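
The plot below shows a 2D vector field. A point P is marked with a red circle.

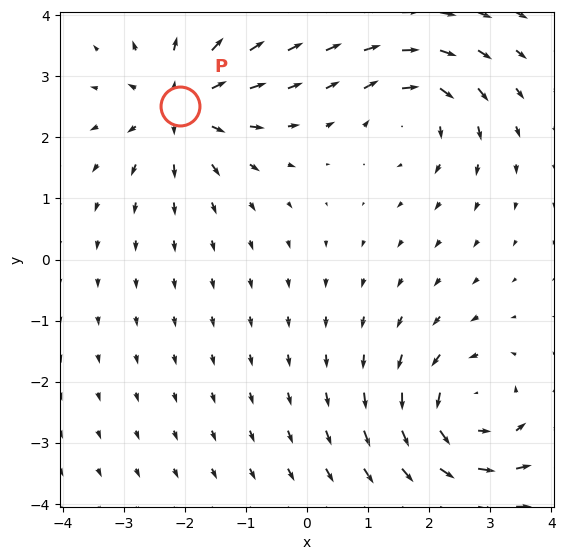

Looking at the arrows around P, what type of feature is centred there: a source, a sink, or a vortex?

At P (-2.1, 2.5) the arrows spread outward. Divergence about +5, curl ≈0 — positive divergence with near-zero curl is a source.

source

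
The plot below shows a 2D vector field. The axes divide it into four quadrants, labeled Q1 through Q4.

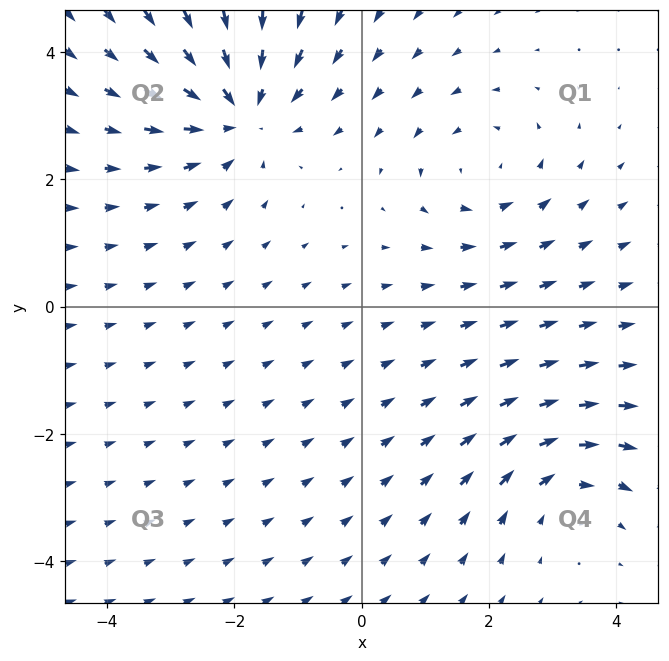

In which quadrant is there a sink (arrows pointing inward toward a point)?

Q2

The sink sits at approximately (-1.9, 3.1), which lies in quadrant Q2. The divergence there is about -4, negative as expected for a sink.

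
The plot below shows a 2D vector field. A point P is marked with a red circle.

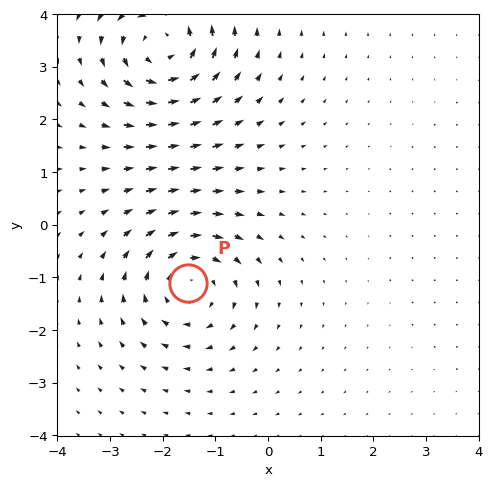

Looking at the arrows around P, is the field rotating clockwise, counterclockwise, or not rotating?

Near P at (-1.5, -1.1) the arrows circulate clockwise. The curl (z-component) there is about -4; negative curl means clockwise rotation.

clockwise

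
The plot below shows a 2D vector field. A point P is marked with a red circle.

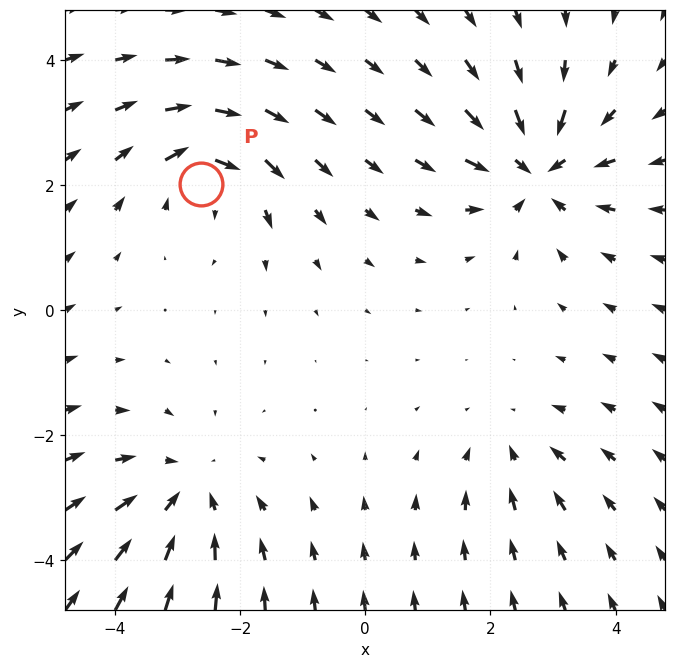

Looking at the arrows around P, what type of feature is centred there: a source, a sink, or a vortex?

vortex

At P (-2.6, 2.0) the arrows circulate clockwise. Divergence ≈0, curl about -5 — near-zero divergence with nonzero curl is a vortex.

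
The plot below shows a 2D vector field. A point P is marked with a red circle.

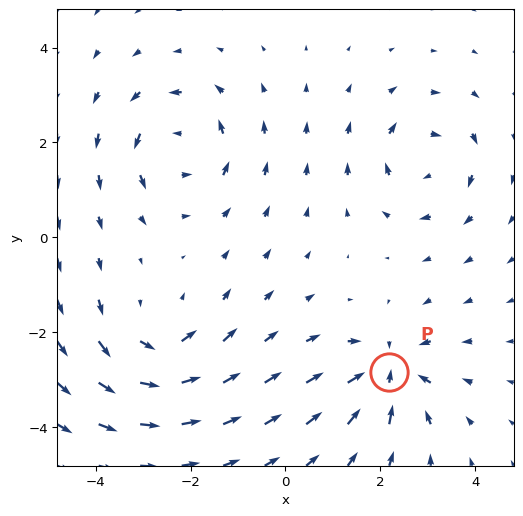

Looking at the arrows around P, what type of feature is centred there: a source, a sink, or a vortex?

sink

At P (2.2, -2.8) the arrows converge inward. Divergence about -4, curl ≈0 — negative divergence with near-zero curl is a sink.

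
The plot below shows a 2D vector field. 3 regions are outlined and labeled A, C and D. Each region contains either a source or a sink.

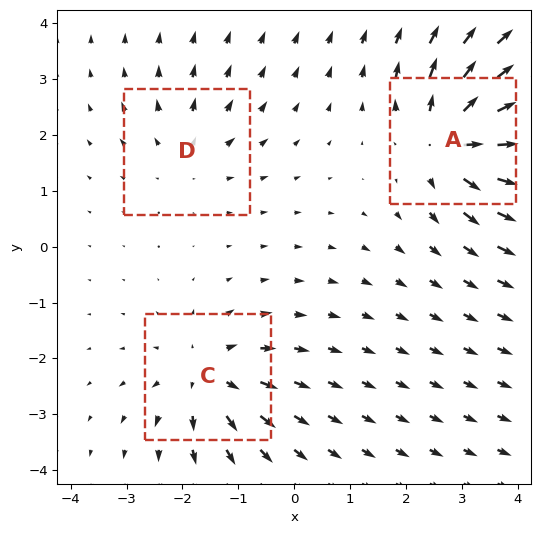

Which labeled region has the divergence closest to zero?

Divergence at each region's feature centre — A: about +5, C: about +4, D: about +2. Region D is closest to zero.

D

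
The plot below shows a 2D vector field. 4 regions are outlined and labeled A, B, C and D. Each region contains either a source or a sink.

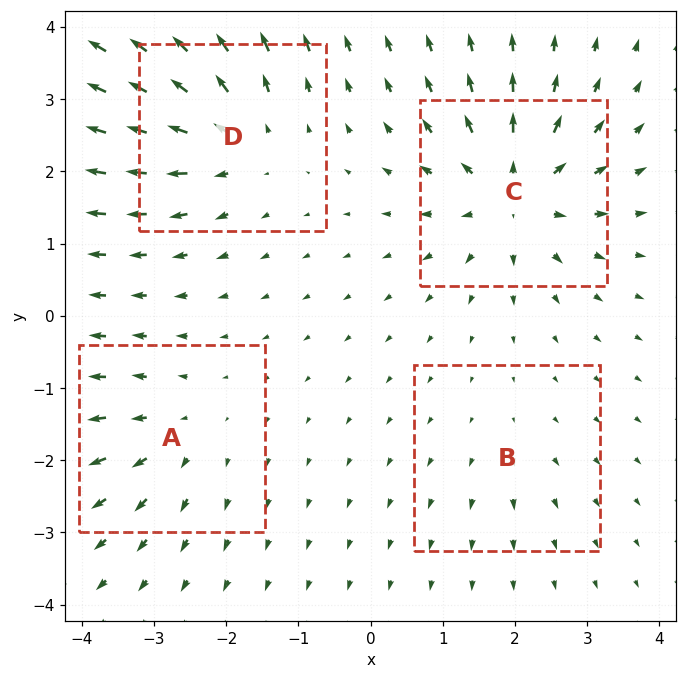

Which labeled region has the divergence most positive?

C

Divergence at each region's feature centre — A: about +4, B: about +2, C: about +7, D: about +6. Region C is most positive.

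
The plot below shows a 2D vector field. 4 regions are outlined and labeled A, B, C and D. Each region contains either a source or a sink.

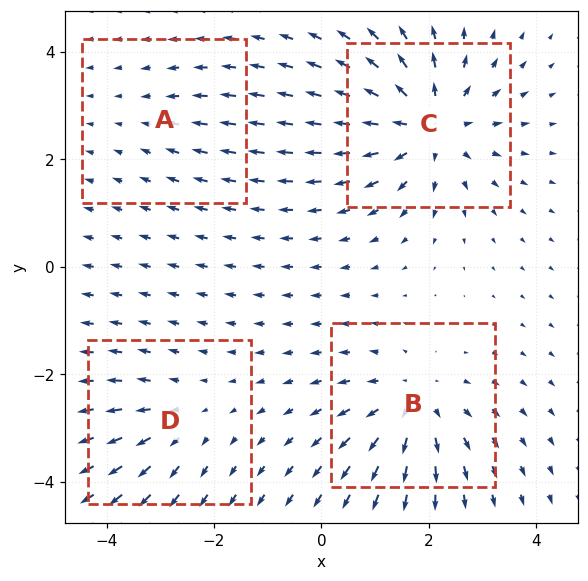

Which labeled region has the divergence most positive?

Divergence at each region's feature centre — A: about -2, B: about +5, C: about +7, D: about +3. Region C is most positive.

C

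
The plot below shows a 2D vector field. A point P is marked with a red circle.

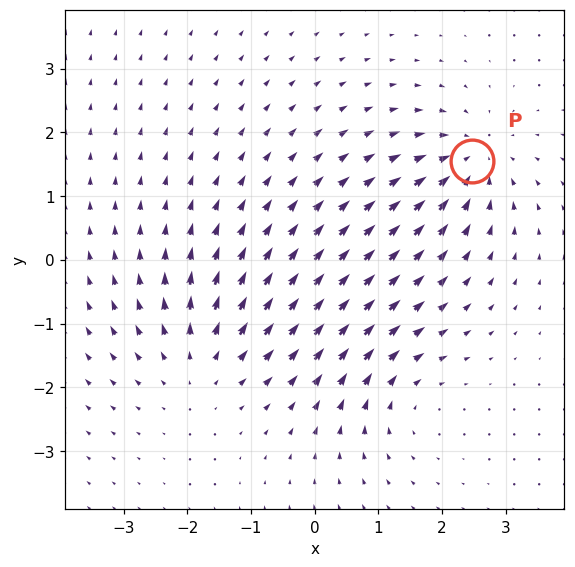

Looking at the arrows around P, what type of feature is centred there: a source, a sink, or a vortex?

At P (2.5, 1.6) the arrows converge inward. Divergence about -5, curl ≈0 — negative divergence with near-zero curl is a sink.

sink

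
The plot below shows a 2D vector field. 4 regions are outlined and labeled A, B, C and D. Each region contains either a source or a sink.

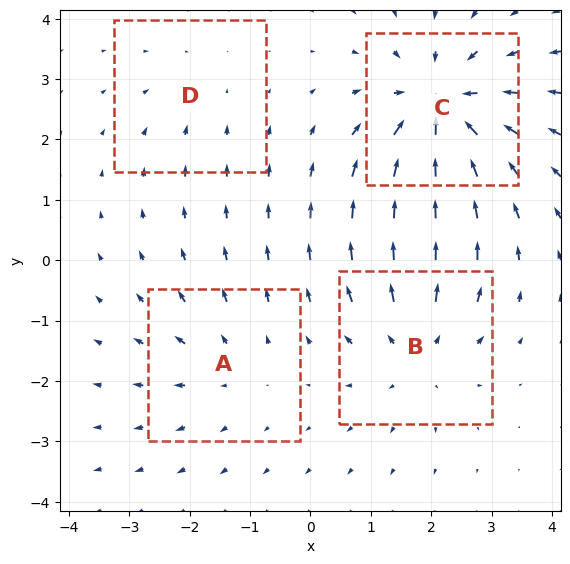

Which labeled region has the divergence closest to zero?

Divergence at each region's feature centre — A: about +3, B: about +4, C: about -6, D: about -2. Region D is closest to zero.

D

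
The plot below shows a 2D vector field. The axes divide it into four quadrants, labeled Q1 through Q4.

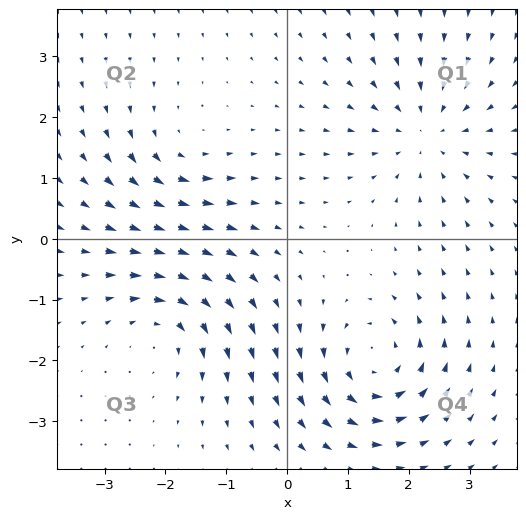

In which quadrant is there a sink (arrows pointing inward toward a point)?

Q1

The sink sits at approximately (2.3, 1.8), which lies in quadrant Q1. The divergence there is about -4, negative as expected for a sink.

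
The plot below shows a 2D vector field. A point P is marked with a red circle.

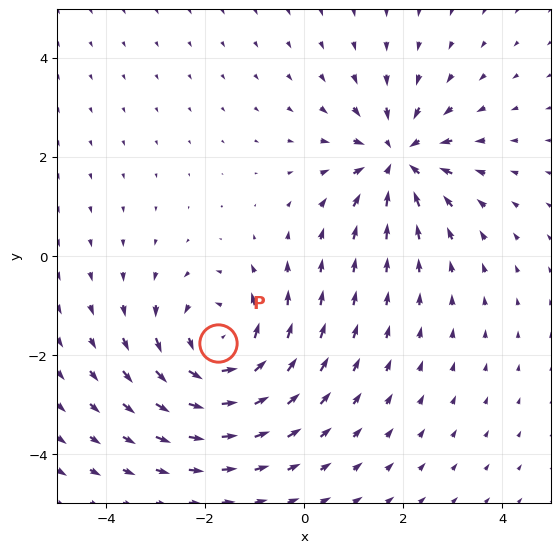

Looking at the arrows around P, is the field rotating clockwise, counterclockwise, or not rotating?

counterclockwise

Near P at (-1.7, -1.8) the arrows circulate counterclockwise. The curl (z-component) there is about +4; positive curl means counterclockwise rotation.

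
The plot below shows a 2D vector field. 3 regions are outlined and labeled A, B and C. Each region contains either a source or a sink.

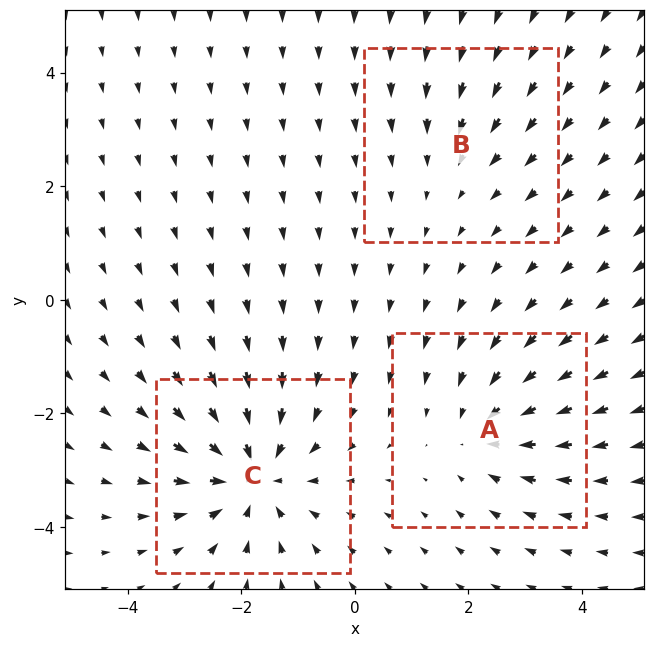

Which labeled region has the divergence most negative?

C

Divergence at each region's feature centre — A: about -3, B: about -2, C: about -5. Region C is most negative.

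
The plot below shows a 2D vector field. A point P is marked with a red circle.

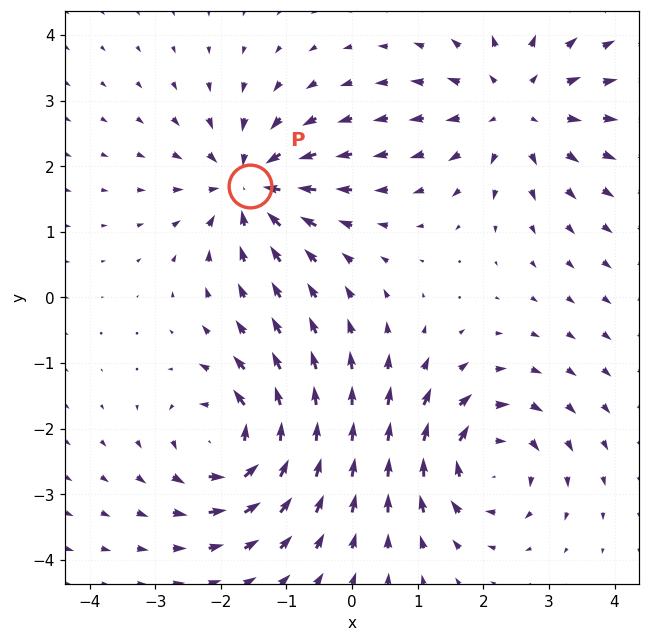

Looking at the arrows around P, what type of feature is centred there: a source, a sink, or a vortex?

At P (-1.6, 1.7) the arrows converge inward. Divergence about -6, curl ≈0 — negative divergence with near-zero curl is a sink.

sink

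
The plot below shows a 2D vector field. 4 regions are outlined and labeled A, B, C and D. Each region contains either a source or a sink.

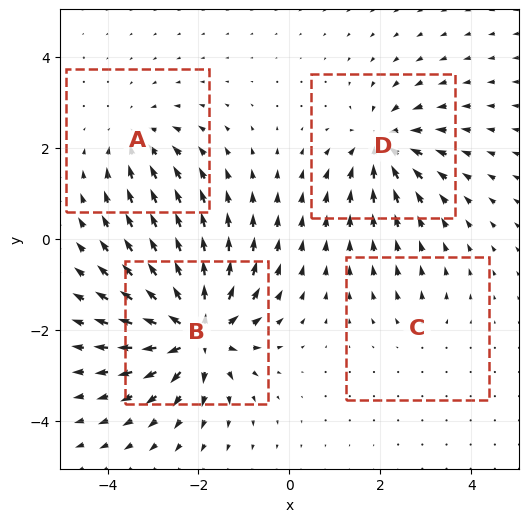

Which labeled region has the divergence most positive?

B

Divergence at each region's feature centre — A: about -4, B: about +9, C: about +2, D: about -6. Region B is most positive.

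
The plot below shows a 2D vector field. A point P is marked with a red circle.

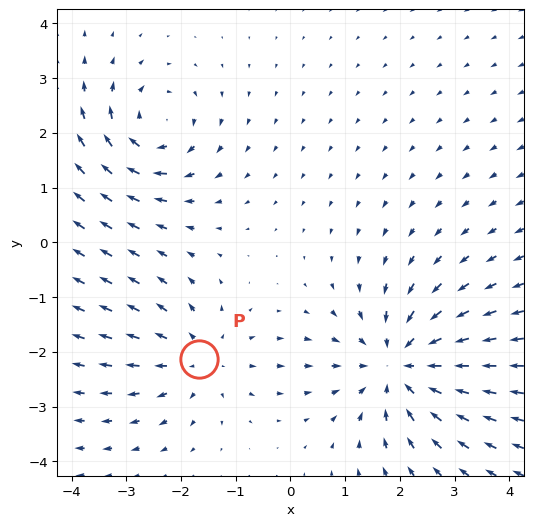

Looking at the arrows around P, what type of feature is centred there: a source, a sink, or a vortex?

At P (-1.7, -2.1) the arrows spread outward. Divergence about +3, curl ≈0 — positive divergence with near-zero curl is a source.

source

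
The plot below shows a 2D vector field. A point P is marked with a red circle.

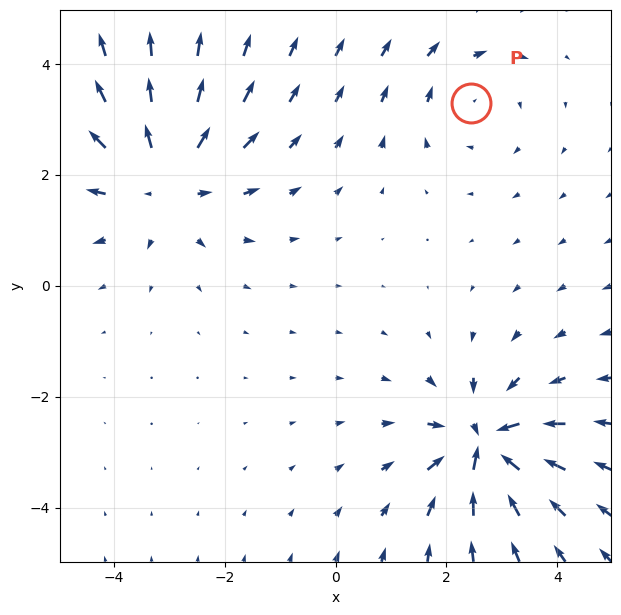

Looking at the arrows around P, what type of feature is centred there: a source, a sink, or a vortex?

At P (2.4, 3.3) the arrows circulate clockwise. Divergence ≈0, curl about -2 — near-zero divergence with nonzero curl is a vortex.

vortex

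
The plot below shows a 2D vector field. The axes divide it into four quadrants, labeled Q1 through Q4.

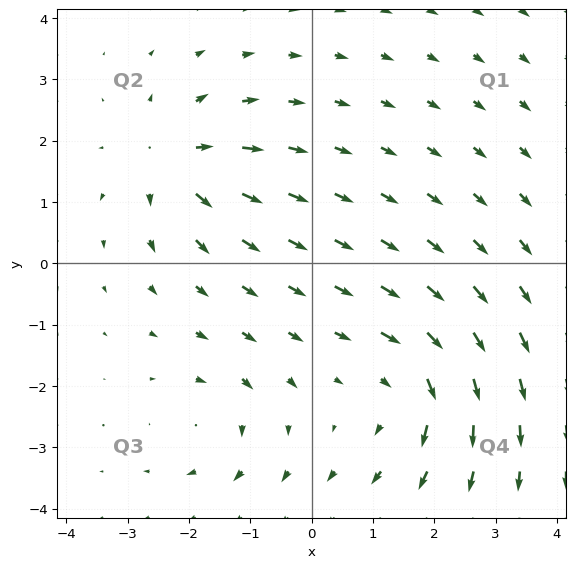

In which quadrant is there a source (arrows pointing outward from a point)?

The source sits at approximately (-2.2, 1.7), which lies in quadrant Q2. The divergence there is about +5, positive as expected for a source.

Q2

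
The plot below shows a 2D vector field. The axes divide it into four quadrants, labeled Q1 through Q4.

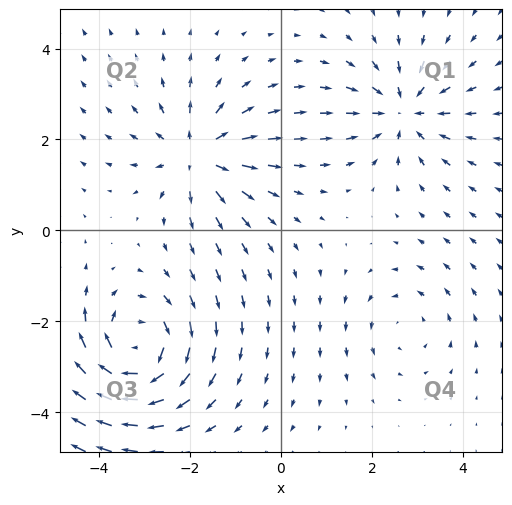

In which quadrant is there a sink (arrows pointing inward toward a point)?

The sink sits at approximately (2.7, 2.6), which lies in quadrant Q1. The divergence there is about -4, negative as expected for a sink.

Q1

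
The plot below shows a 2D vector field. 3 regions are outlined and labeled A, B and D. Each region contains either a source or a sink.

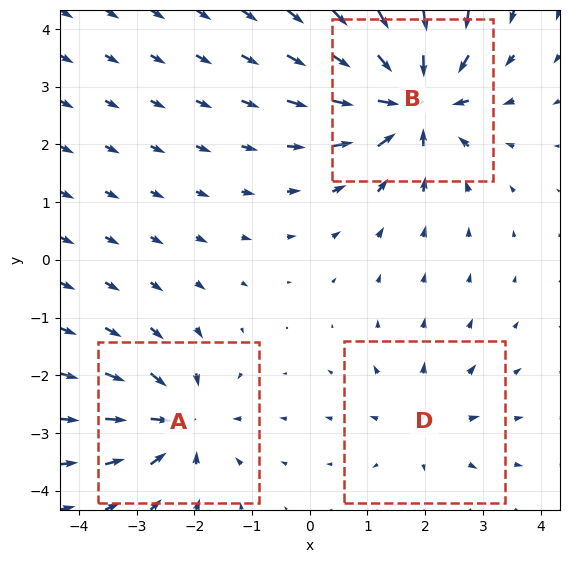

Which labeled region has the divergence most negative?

B

Divergence at each region's feature centre — A: about -4, B: about -6, D: about +2. Region B is most negative.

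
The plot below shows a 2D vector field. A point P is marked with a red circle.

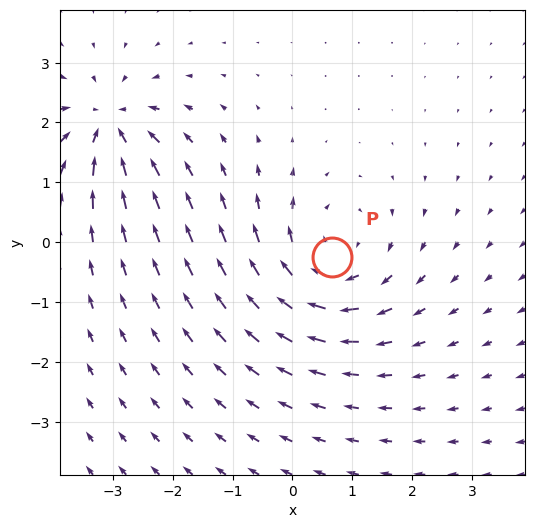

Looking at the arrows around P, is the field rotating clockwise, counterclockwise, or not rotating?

clockwise

Near P at (0.7, -0.2) the arrows circulate clockwise. The curl (z-component) there is about -4; negative curl means clockwise rotation.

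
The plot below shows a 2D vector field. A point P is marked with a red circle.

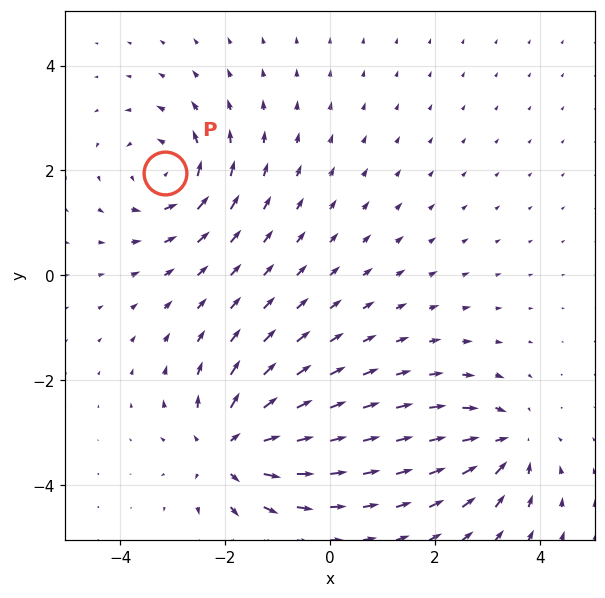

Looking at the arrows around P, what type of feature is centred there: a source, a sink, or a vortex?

vortex

At P (-3.1, 2.0) the arrows circulate counterclockwise. Divergence ≈0, curl about +4 — near-zero divergence with nonzero curl is a vortex.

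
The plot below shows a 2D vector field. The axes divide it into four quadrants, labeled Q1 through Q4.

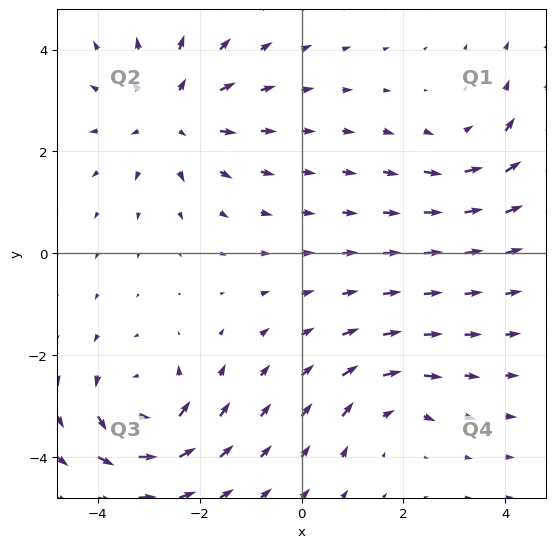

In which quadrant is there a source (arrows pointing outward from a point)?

Q2

The source sits at approximately (-2.6, 2.7), which lies in quadrant Q2. The divergence there is about +4, positive as expected for a source.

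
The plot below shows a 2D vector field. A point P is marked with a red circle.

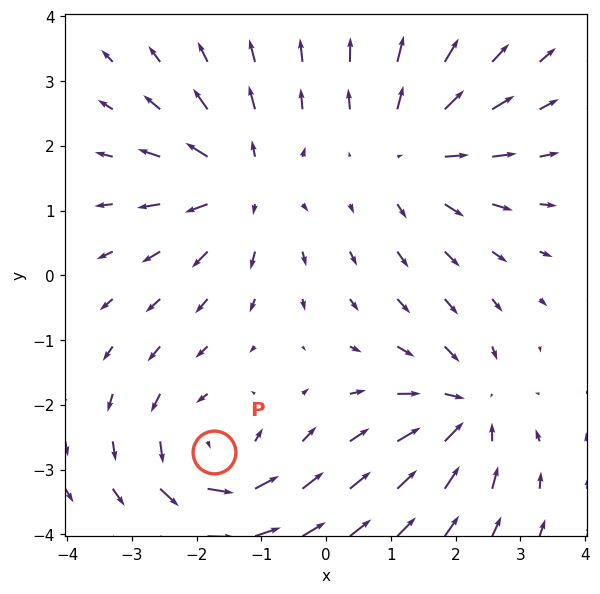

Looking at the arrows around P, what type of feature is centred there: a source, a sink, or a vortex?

vortex

At P (-1.7, -2.7) the arrows circulate counterclockwise. Divergence ≈0, curl about +5 — near-zero divergence with nonzero curl is a vortex.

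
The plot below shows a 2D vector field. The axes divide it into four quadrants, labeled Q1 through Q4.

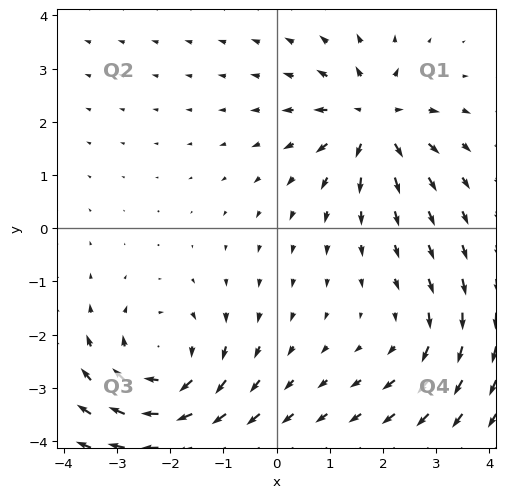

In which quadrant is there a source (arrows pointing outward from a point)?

The source sits at approximately (1.8, 2.0), which lies in quadrant Q1. The divergence there is about +5, positive as expected for a source.

Q1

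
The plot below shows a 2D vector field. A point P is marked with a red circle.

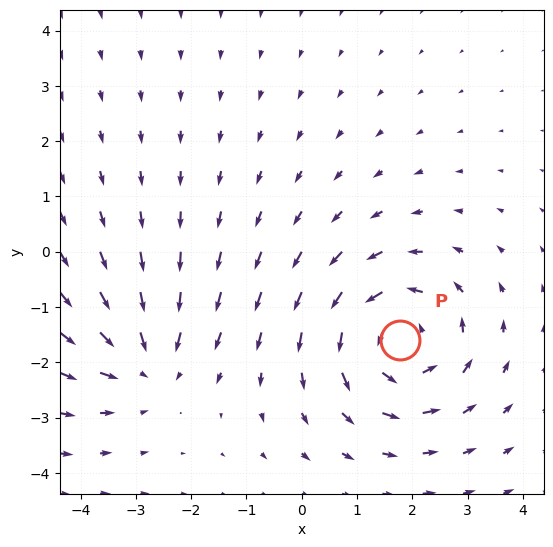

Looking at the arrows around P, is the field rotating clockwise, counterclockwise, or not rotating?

counterclockwise

Near P at (1.8, -1.6) the arrows circulate counterclockwise. The curl (z-component) there is about +4; positive curl means counterclockwise rotation.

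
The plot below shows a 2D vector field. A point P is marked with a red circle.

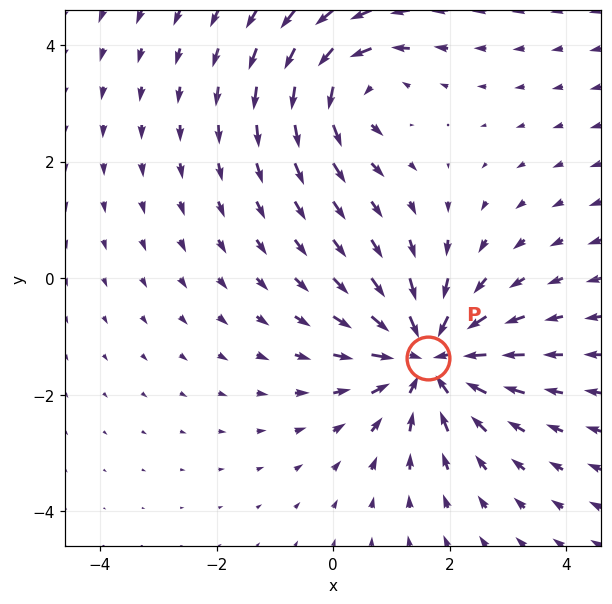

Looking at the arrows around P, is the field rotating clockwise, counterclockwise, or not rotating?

Near P at (1.6, -1.4) the arrows show no circulation. The curl there is ≈0.

not rotating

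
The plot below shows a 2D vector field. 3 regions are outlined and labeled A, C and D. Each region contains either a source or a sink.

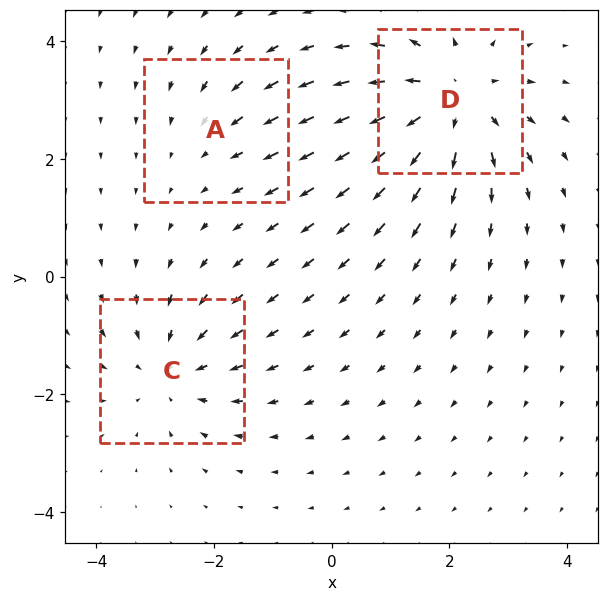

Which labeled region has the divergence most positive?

D

Divergence at each region's feature centre — A: about -2, C: about -3, D: about +4. Region D is most positive.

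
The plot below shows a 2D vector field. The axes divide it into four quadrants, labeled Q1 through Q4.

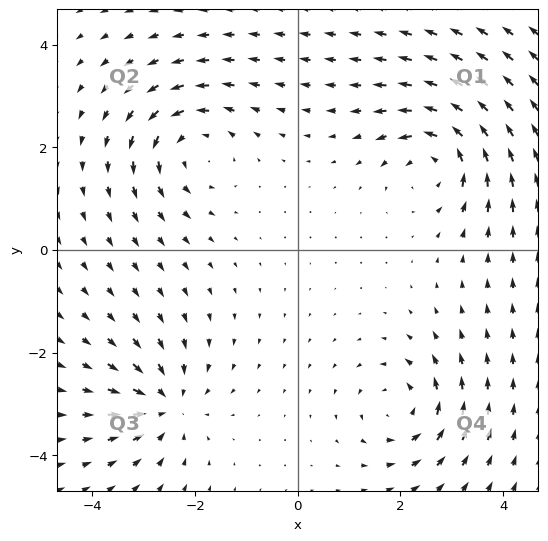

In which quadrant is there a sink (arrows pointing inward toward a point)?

The sink sits at approximately (-2.6, -3.0), which lies in quadrant Q3. The divergence there is about -5, negative as expected for a sink.

Q3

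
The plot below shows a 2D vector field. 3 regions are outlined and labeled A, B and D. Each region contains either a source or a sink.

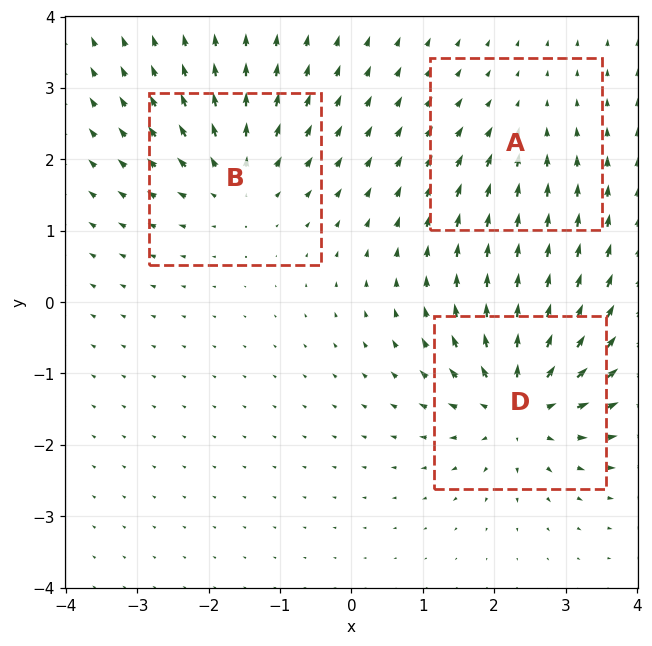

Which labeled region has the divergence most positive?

D

Divergence at each region's feature centre — A: about -2, B: about +4, D: about +6. Region D is most positive.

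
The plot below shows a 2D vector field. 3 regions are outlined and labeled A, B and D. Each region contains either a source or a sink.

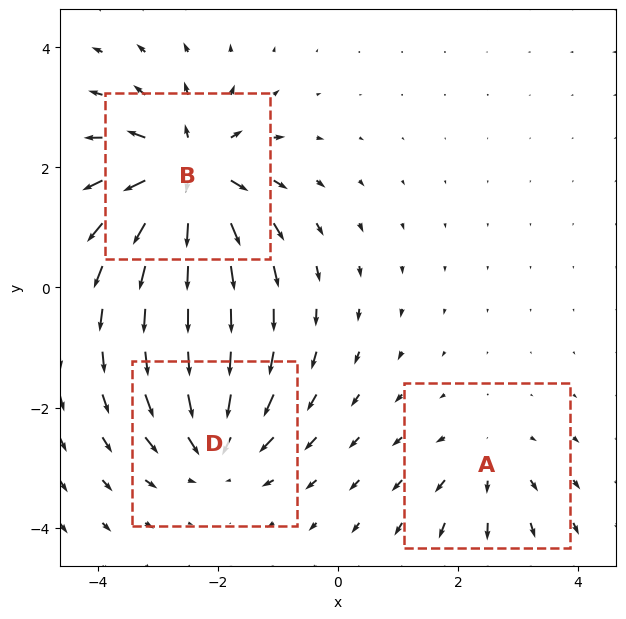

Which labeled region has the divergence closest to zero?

A

Divergence at each region's feature centre — A: about +2, B: about +6, D: about -4. Region A is closest to zero.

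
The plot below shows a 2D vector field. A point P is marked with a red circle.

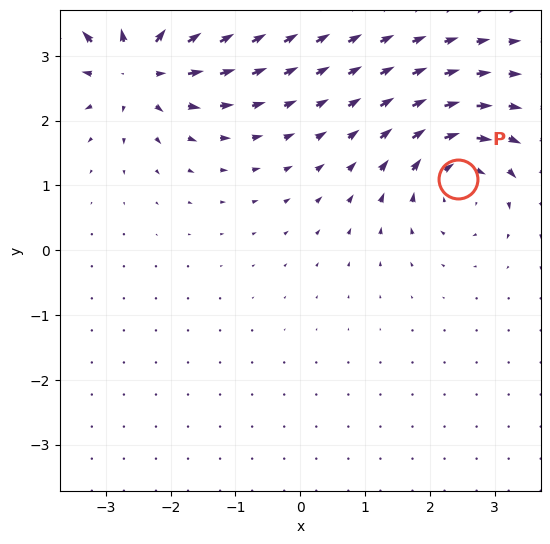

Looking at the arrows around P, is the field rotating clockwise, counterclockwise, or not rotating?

clockwise

Near P at (2.4, 1.1) the arrows circulate clockwise. The curl (z-component) there is about -4; negative curl means clockwise rotation.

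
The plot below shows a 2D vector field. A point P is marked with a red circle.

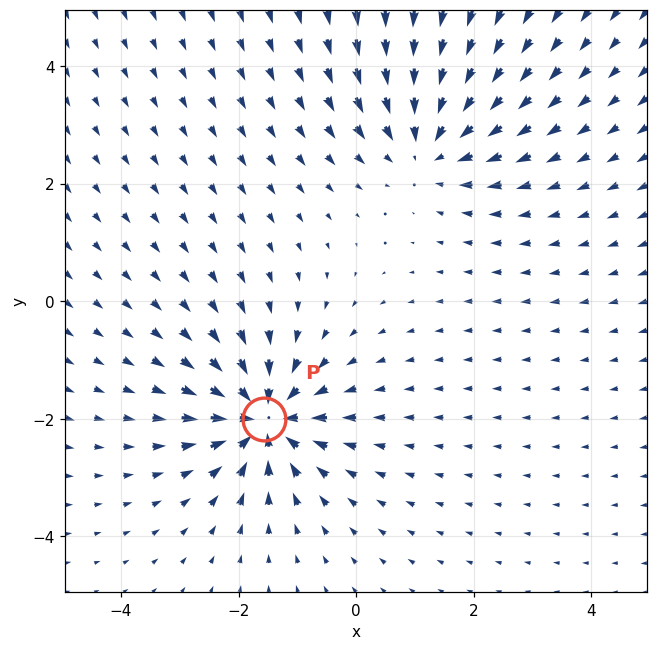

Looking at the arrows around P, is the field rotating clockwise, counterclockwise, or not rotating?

not rotating

Near P at (-1.6, -2.0) the arrows show no circulation. The curl there is ≈0.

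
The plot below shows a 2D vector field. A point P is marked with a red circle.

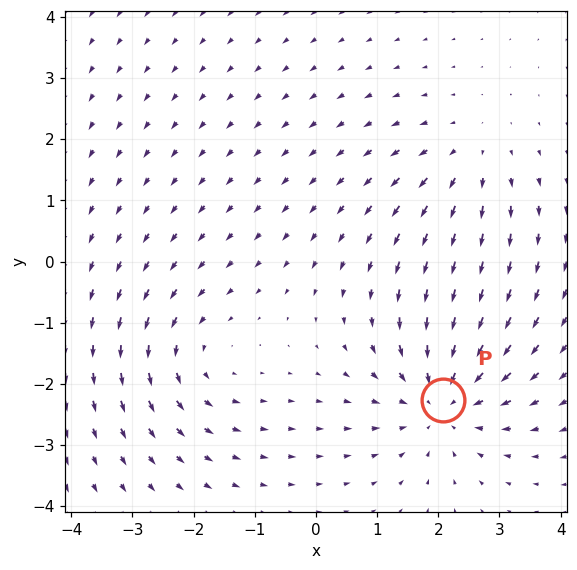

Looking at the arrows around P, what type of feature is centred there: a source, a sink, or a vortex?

At P (2.1, -2.3) the arrows converge inward. Divergence about -4, curl ≈0 — negative divergence with near-zero curl is a sink.

sink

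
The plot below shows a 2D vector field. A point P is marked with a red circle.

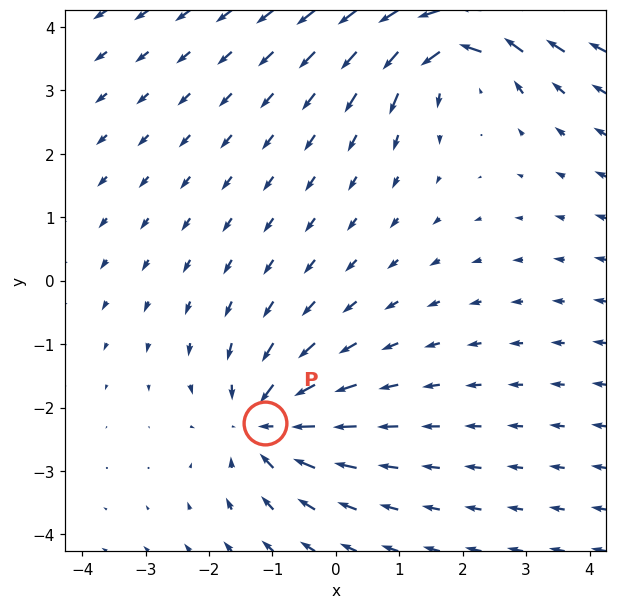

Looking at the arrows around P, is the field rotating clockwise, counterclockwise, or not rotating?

Near P at (-1.1, -2.2) the arrows show no circulation. The curl there is ≈0.

not rotating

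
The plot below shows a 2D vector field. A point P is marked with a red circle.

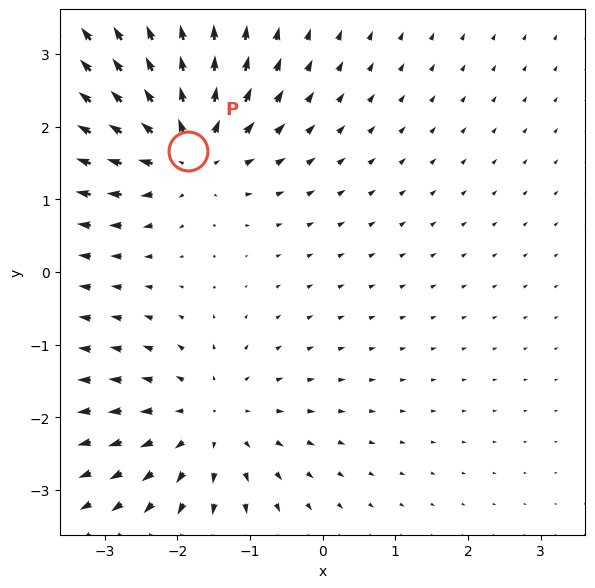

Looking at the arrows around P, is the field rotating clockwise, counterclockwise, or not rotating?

not rotating

Near P at (-1.9, 1.7) the arrows show no circulation. The curl there is ≈0.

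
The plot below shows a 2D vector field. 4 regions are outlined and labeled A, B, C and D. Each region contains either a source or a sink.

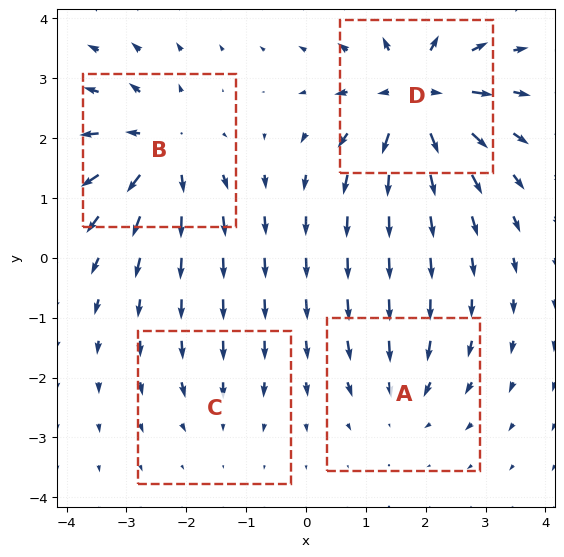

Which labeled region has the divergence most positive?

Divergence at each region's feature centre — A: about -4, B: about +6, C: about -2, D: about +8. Region D is most positive.

D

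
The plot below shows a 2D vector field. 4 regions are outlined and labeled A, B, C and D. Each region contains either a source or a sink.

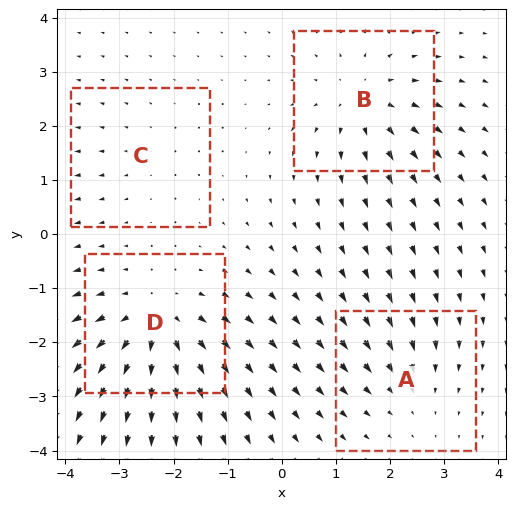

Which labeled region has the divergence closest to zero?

C

Divergence at each region's feature centre — A: about -3, B: about +5, C: about +2, D: about +6. Region C is closest to zero.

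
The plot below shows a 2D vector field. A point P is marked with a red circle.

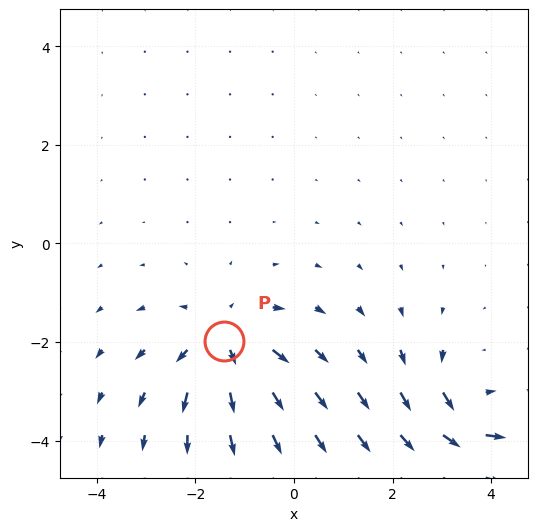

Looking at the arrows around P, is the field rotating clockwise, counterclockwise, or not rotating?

Near P at (-1.4, -2.0) the arrows show no circulation. The curl there is ≈0.

not rotating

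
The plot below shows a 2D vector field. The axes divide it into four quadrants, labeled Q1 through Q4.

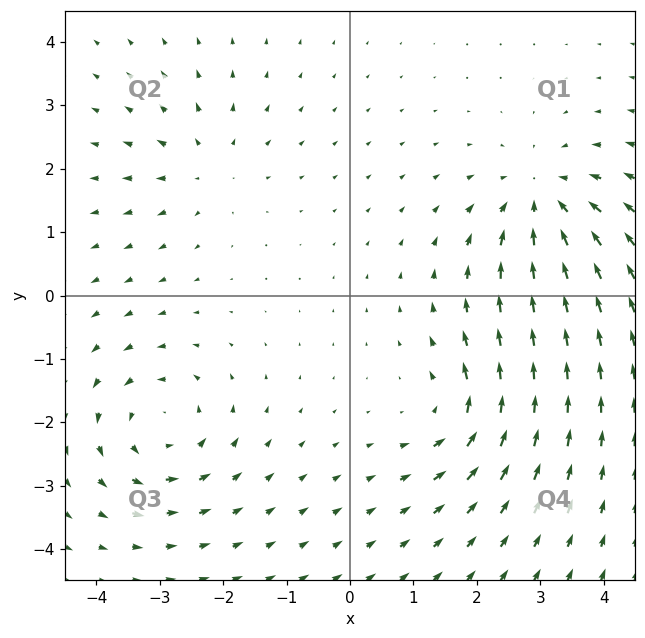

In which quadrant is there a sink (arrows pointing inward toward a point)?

The sink sits at approximately (3.0, 1.5), which lies in quadrant Q1. The divergence there is about -5, negative as expected for a sink.

Q1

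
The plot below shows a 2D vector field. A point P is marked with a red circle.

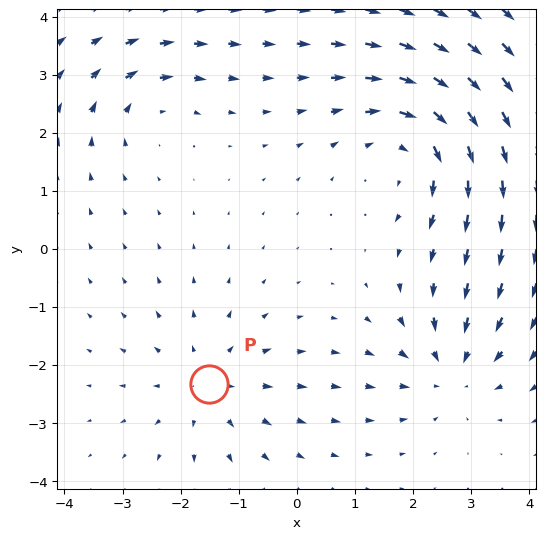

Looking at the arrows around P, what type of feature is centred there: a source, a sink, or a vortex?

At P (-1.5, -2.3) the arrows spread outward. Divergence about +3, curl ≈0 — positive divergence with near-zero curl is a source.

source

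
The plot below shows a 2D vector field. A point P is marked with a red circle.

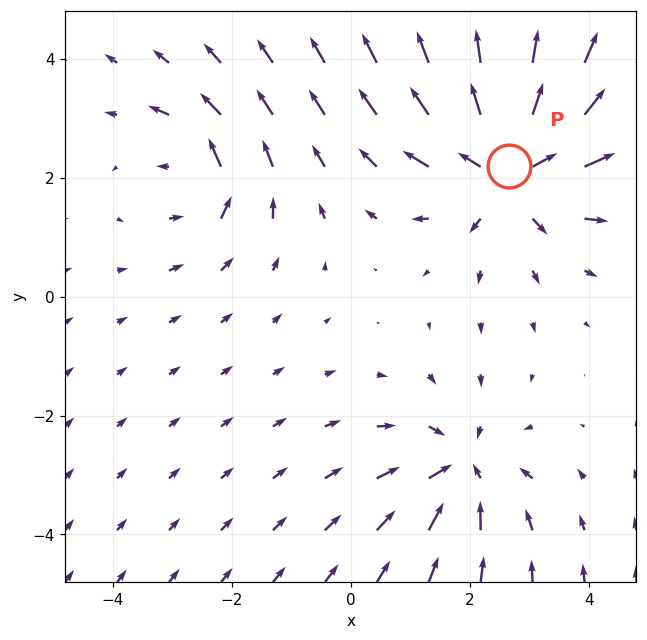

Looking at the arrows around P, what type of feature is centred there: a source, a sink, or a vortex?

At P (2.7, 2.2) the arrows spread outward. Divergence about +5, curl ≈0 — positive divergence with near-zero curl is a source.

source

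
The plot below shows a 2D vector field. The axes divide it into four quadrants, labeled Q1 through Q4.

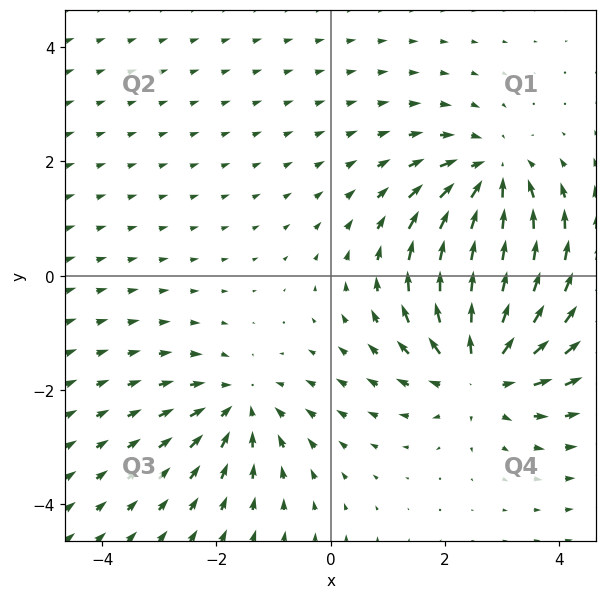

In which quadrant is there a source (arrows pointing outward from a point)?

The source sits at approximately (2.6, -1.6), which lies in quadrant Q4. The divergence there is about +4, positive as expected for a source.

Q4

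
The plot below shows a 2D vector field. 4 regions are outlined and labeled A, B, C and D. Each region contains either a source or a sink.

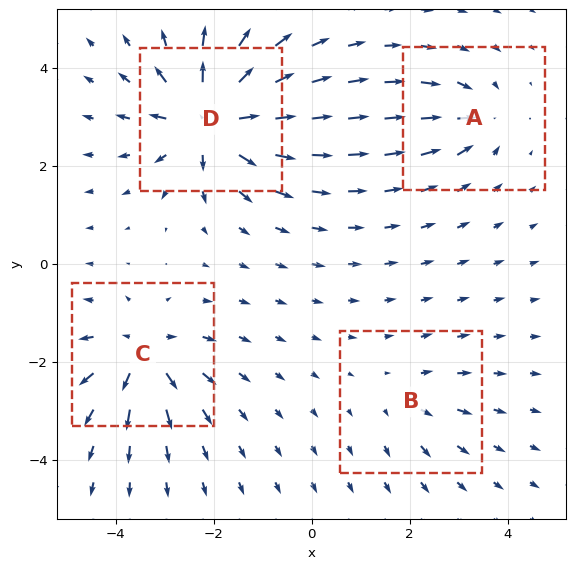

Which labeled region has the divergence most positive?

D

Divergence at each region's feature centre — A: about -4, B: about +3, C: about +6, D: about +9. Region D is most positive.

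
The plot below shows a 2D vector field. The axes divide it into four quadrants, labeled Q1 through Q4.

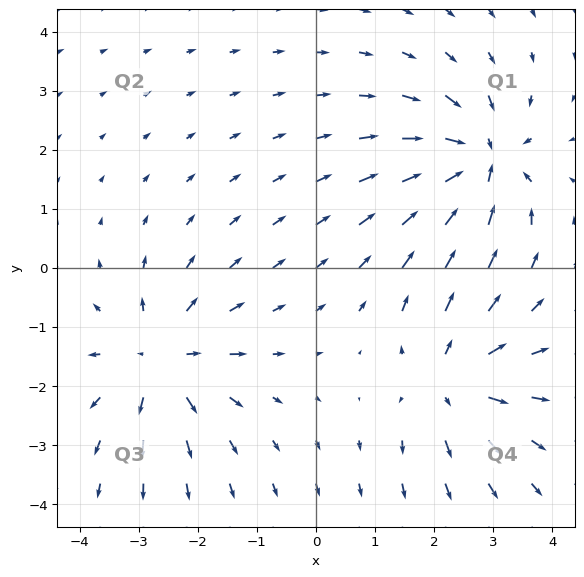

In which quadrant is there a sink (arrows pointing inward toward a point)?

The sink sits at approximately (2.8, 1.8), which lies in quadrant Q1. The divergence there is about -5, negative as expected for a sink.

Q1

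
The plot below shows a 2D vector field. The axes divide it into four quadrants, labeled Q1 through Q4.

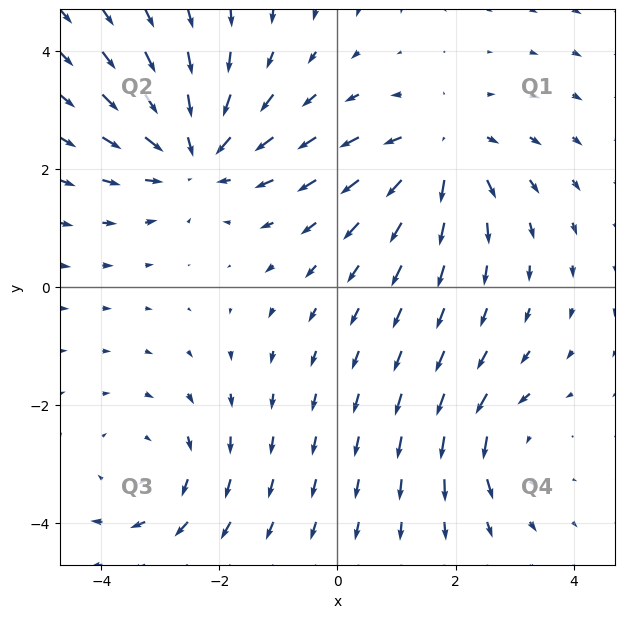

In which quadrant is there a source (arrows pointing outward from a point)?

Q1

The source sits at approximately (1.8, 2.3), which lies in quadrant Q1. The divergence there is about +4, positive as expected for a source.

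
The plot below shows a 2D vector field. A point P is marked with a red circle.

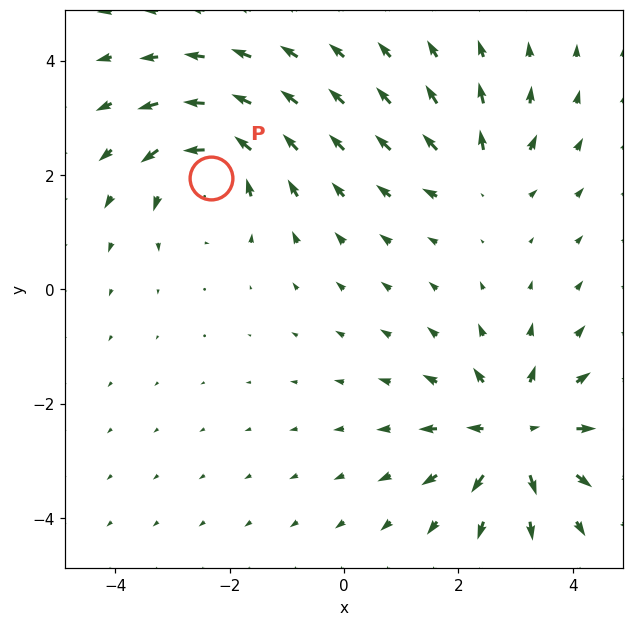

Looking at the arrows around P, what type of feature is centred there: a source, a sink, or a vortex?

vortex

At P (-2.3, 1.9) the arrows circulate counterclockwise. Divergence ≈0, curl about +5 — near-zero divergence with nonzero curl is a vortex.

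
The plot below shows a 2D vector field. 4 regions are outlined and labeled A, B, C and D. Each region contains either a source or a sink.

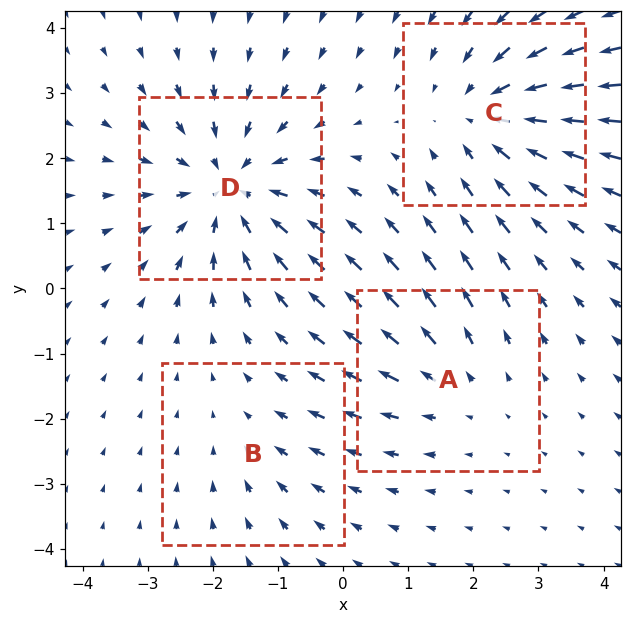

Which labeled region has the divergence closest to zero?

Divergence at each region's feature centre — A: about +3, B: about -2, C: about -4, D: about -5. Region B is closest to zero.

B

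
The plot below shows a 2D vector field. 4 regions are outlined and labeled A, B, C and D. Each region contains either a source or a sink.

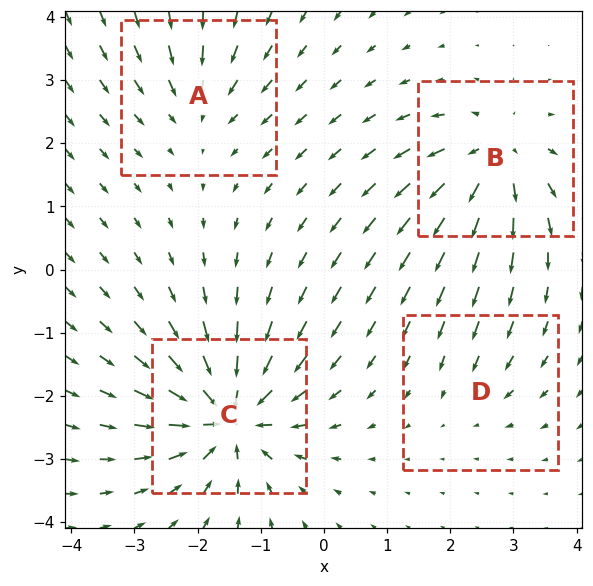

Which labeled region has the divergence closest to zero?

D

Divergence at each region's feature centre — A: about -4, B: about +6, C: about -9, D: about -2. Region D is closest to zero.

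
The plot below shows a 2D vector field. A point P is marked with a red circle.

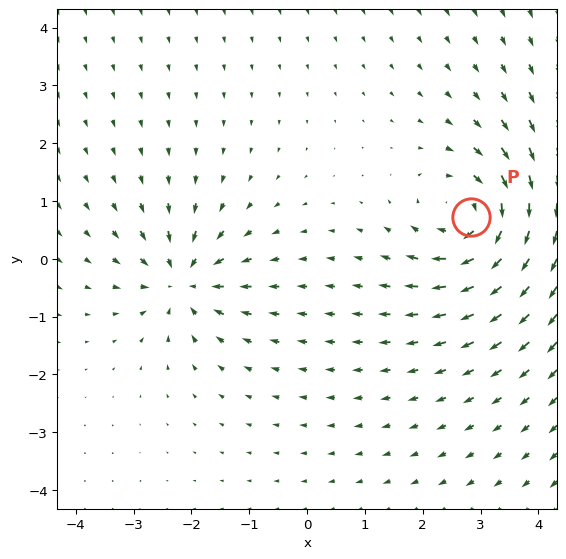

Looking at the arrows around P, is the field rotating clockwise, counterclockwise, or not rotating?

clockwise

Near P at (2.8, 0.7) the arrows circulate clockwise. The curl (z-component) there is about -5; negative curl means clockwise rotation.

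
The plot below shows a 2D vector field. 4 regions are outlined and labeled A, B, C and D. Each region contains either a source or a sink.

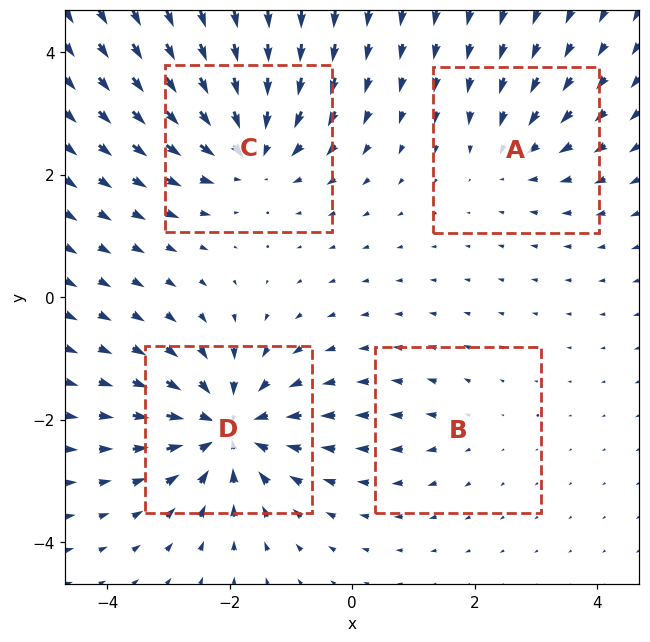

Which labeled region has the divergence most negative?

Divergence at each region's feature centre — A: about -3, B: about +2, C: about -6, D: about -7. Region D is most negative.

D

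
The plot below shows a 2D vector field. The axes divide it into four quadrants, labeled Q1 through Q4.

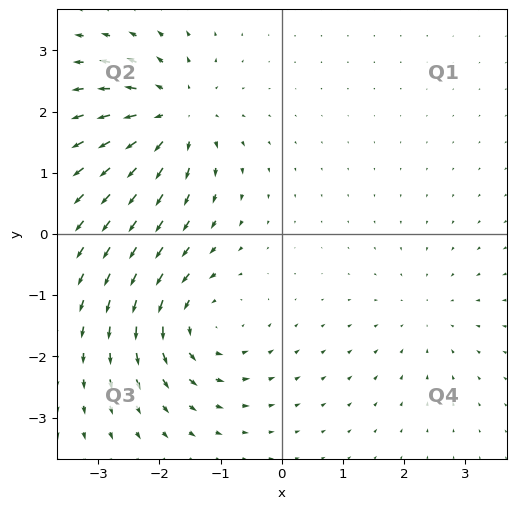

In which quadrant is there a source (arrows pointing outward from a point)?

The source sits at approximately (-1.8, 1.9), which lies in quadrant Q2. The divergence there is about +5, positive as expected for a source.

Q2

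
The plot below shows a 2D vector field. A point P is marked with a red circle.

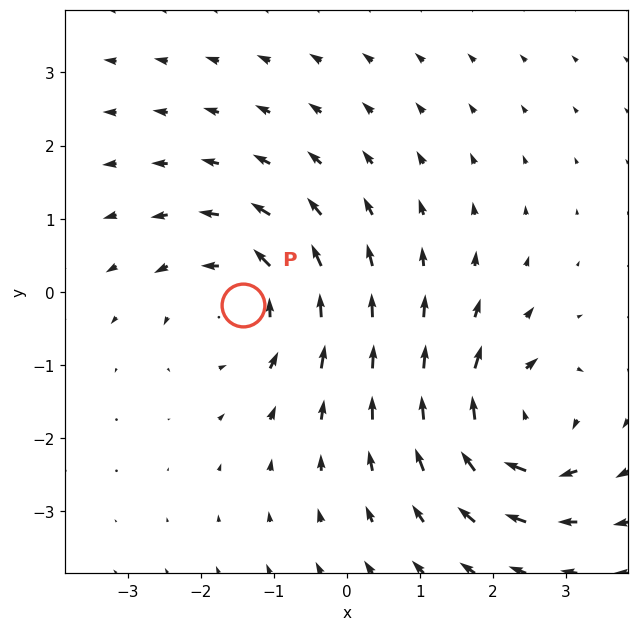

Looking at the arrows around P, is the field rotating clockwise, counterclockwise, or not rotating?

Near P at (-1.4, -0.2) the arrows circulate counterclockwise. The curl (z-component) there is about +4; positive curl means counterclockwise rotation.

counterclockwise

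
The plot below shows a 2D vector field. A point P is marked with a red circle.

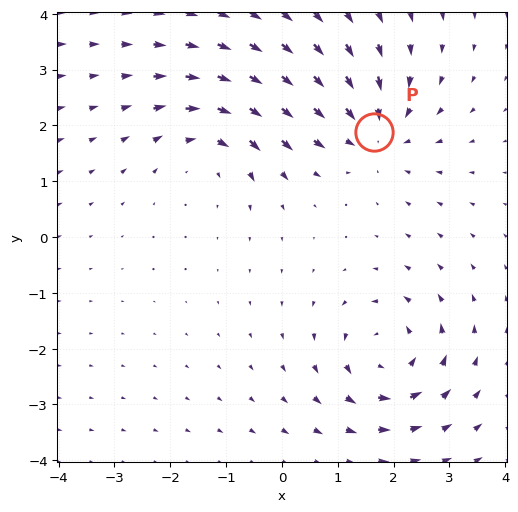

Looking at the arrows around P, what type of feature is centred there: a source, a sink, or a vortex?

sink

At P (1.6, 1.9) the arrows converge inward. Divergence about -4, curl ≈0 — negative divergence with near-zero curl is a sink.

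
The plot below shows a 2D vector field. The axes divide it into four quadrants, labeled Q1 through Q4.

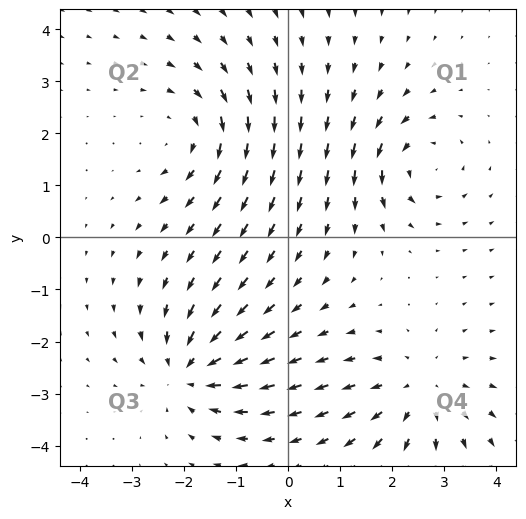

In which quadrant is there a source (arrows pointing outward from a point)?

The source sits at approximately (2.5, -3.0), which lies in quadrant Q4. The divergence there is about +3, positive as expected for a source.

Q4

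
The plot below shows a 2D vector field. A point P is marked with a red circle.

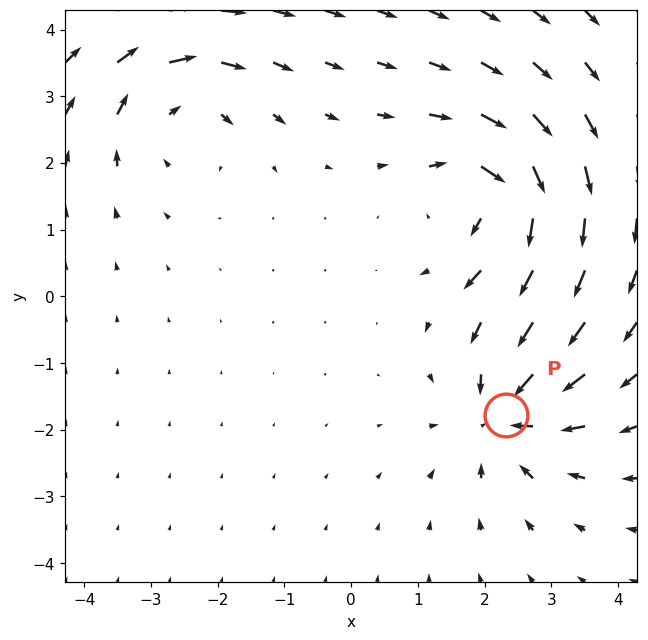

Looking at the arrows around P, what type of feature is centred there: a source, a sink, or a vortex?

At P (2.3, -1.8) the arrows converge inward. Divergence about -4, curl ≈0 — negative divergence with near-zero curl is a sink.

sink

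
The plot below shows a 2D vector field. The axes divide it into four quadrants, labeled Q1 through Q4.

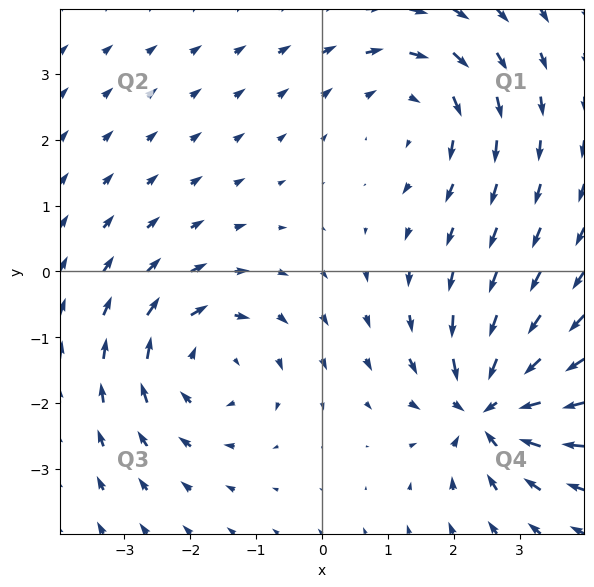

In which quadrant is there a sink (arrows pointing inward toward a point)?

Q4

The sink sits at approximately (2.5, -2.1), which lies in quadrant Q4. The divergence there is about -7, negative as expected for a sink.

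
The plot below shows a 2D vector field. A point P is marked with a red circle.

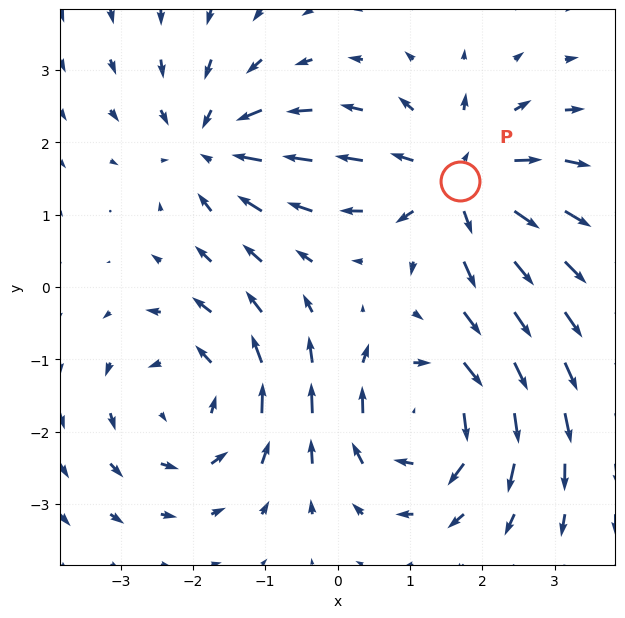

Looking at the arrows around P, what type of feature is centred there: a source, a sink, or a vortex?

At P (1.7, 1.5) the arrows spread outward. Divergence about +6, curl ≈0 — positive divergence with near-zero curl is a source.

source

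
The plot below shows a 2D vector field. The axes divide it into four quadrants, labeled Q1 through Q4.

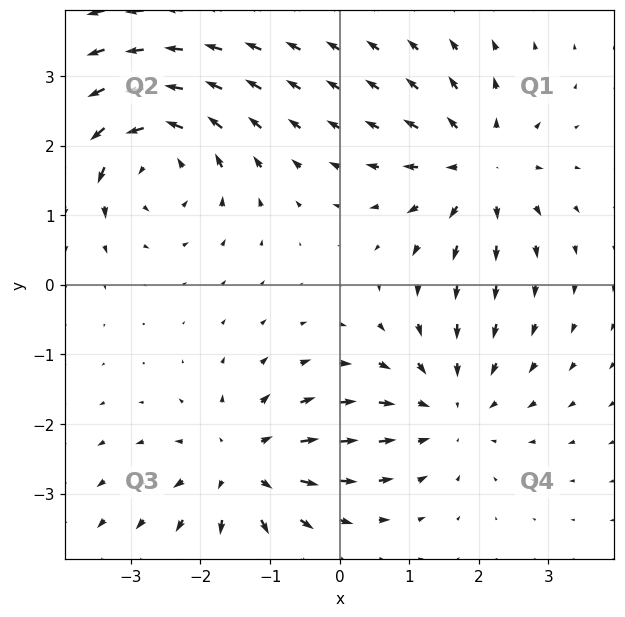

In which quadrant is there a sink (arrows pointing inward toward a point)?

The sink sits at approximately (1.6, -1.8), which lies in quadrant Q4. The divergence there is about -3, negative as expected for a sink.

Q4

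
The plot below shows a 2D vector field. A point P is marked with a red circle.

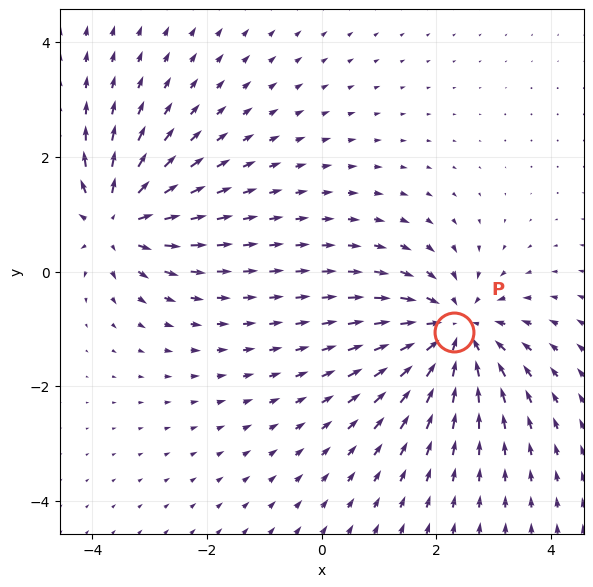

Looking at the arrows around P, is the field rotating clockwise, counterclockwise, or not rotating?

Near P at (2.3, -1.0) the arrows show no circulation. The curl there is ≈0.

not rotating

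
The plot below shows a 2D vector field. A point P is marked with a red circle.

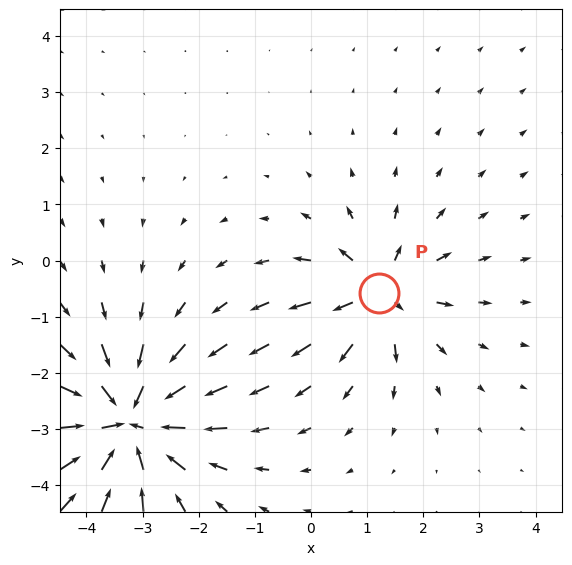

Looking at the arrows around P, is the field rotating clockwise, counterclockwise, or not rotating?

Near P at (1.2, -0.6) the arrows show no circulation. The curl there is ≈0.

not rotating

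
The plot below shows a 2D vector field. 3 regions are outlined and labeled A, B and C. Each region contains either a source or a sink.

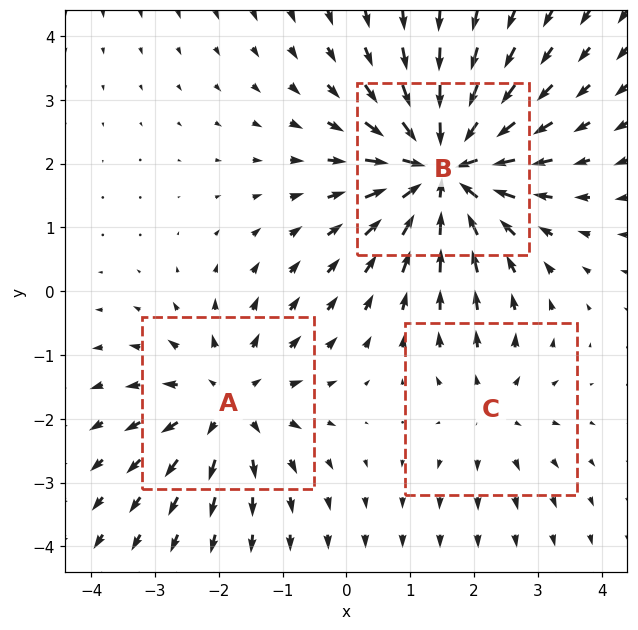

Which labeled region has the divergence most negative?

B

Divergence at each region's feature centre — A: about +3, B: about -5, C: about +2. Region B is most negative.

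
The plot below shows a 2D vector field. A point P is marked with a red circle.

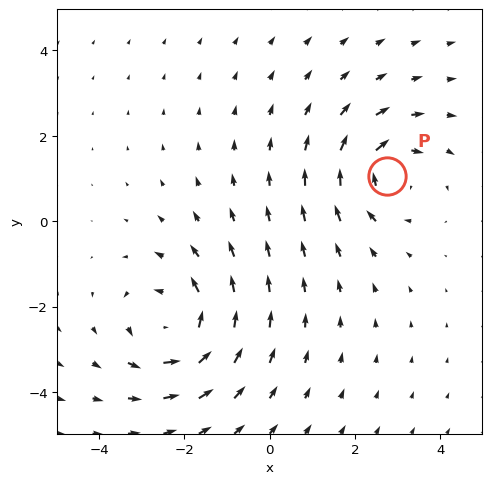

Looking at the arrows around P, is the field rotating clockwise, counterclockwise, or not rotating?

Near P at (2.8, 1.1) the arrows circulate clockwise. The curl (z-component) there is about -4; negative curl means clockwise rotation.

clockwise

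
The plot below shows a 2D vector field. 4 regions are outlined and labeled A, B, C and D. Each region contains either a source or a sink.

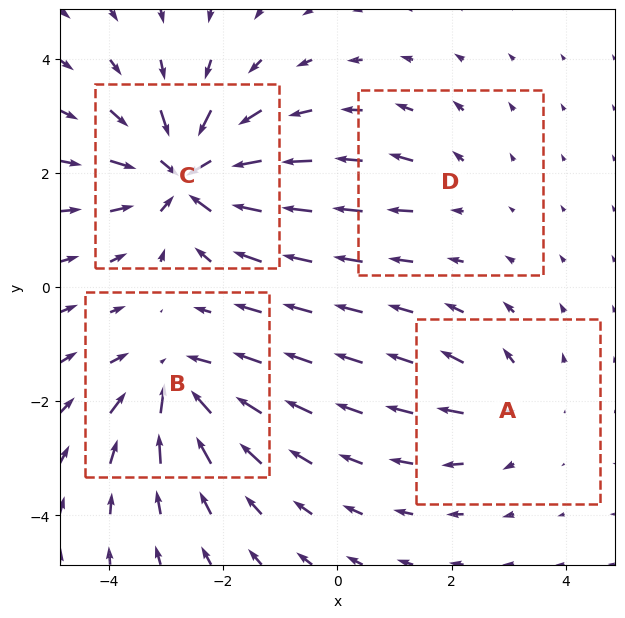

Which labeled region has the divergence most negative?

Divergence at each region's feature centre — A: about +3, B: about -5, C: about -7, D: about +2. Region C is most negative.

C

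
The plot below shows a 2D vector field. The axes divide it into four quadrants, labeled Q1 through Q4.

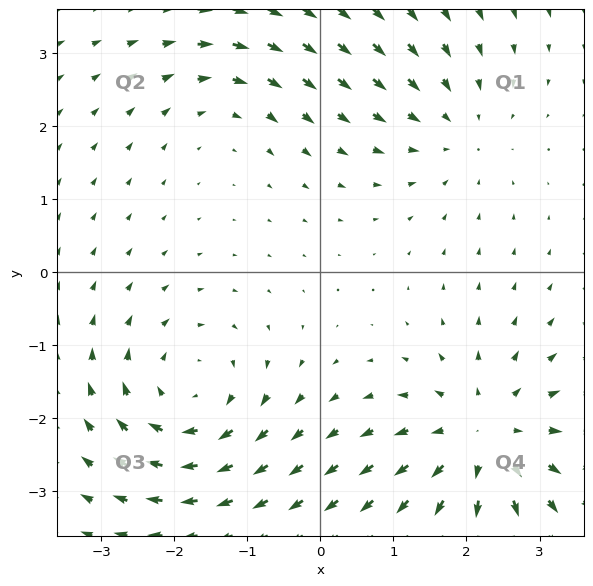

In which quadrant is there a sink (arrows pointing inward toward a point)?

The sink sits at approximately (1.9, 2.0), which lies in quadrant Q1. The divergence there is about -3, negative as expected for a sink.

Q1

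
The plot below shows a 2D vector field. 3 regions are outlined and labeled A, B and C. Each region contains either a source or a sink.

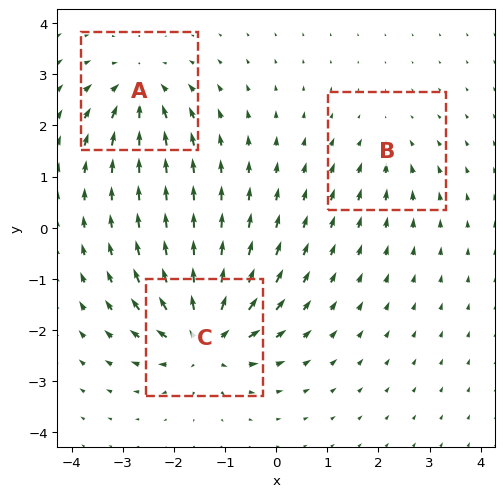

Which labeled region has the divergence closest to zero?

B

Divergence at each region's feature centre — A: about -4, B: about -2, C: about +6. Region B is closest to zero.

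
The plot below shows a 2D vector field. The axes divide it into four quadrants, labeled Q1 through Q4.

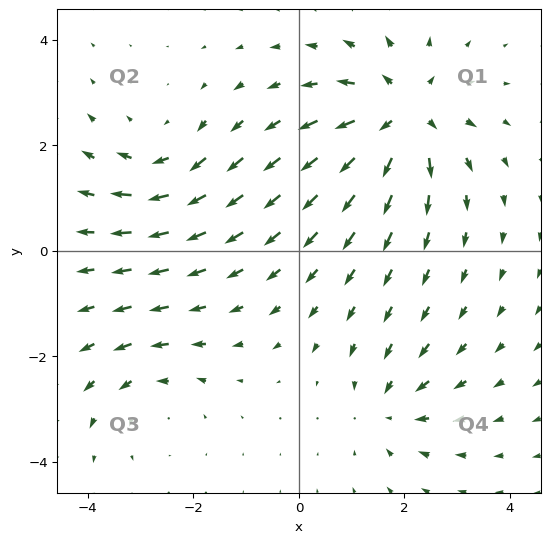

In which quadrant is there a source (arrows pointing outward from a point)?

Q1

The source sits at approximately (2.0, 2.6), which lies in quadrant Q1. The divergence there is about +5, positive as expected for a source.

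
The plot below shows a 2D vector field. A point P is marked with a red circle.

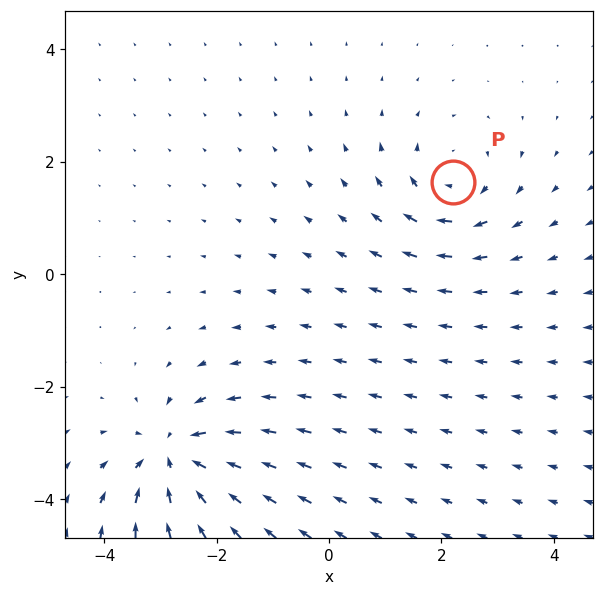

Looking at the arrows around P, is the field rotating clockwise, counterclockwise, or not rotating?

clockwise

Near P at (2.2, 1.6) the arrows circulate clockwise. The curl (z-component) there is about -4; negative curl means clockwise rotation.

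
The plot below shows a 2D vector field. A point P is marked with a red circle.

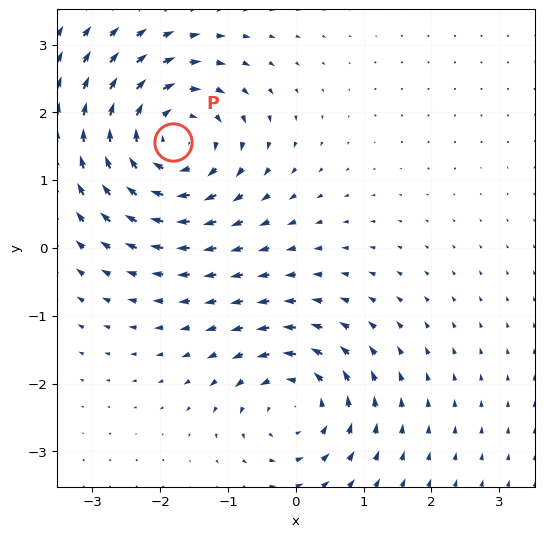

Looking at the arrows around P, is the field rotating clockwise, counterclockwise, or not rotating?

Near P at (-1.8, 1.6) the arrows circulate clockwise. The curl (z-component) there is about -5; negative curl means clockwise rotation.

clockwise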